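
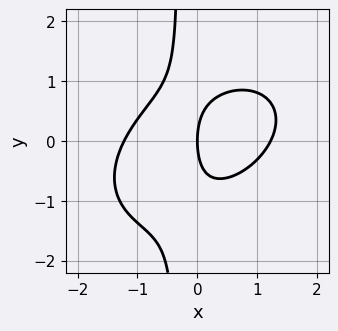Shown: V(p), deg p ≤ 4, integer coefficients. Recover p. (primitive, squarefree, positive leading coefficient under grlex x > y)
deg p = 3. The shape is more complex than any degree-2 curve.
Against the integer gridlines: one y-axis crossing is at y = 0; one x-axis crossing is at x = 0.
Together with the visible shape, these determine p as stated.

2*x^3 - 2*x^2*y + 3*x*y^2 + y^2 - 3*x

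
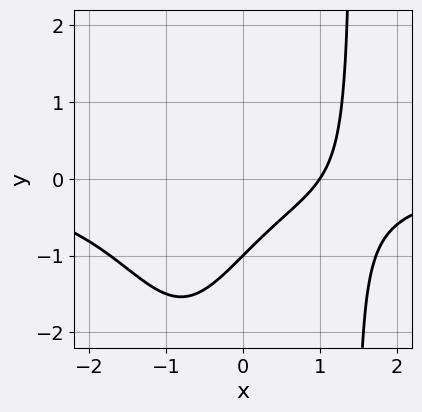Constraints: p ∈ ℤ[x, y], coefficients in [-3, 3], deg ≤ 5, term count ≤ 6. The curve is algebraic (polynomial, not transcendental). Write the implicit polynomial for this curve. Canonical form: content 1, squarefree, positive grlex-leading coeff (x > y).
First, deg p = 4. A generic line meets the curve in up to 4 points.
Then, from the visible intercepts: one x-axis crossing is at x = 1; it meets the y-axis at y = -1 (among the integer gridlines).
Finally, the integer polynomial consistent with all of this is the stated p.

x^3*y + 3*x - 3*y - 3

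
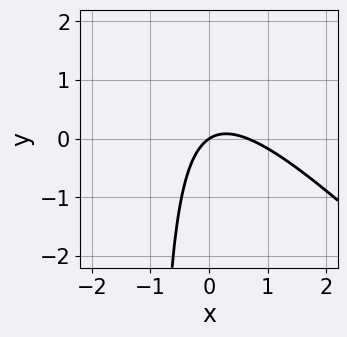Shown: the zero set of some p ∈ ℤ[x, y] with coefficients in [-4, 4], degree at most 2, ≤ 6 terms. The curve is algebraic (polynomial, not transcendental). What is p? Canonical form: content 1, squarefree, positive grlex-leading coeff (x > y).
(a) Degree: the shape is more complex than any degree-1 curve, so deg p = 2.
(b) From the axis intercepts and sections: it crosses the y-axis at the gridline y = 0; it crosses the x-axis at the gridline x = 0.
(c) Fitting integer coefficients to these (and the overall shape) gives p.

3*x^2 + 3*x*y - 2*x + 3*y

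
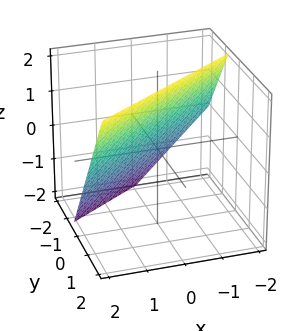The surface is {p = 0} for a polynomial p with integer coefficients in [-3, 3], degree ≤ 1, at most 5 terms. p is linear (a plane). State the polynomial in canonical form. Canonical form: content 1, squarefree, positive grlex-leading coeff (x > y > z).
2*x - 3*y + 2*z - 2

deg p = 1. Every cross-section is a straight line — this is a plane.
Checking where it meets the axes: one x-axis crossing is at x = 1; one z-axis crossing is at z = 1.
These observations pin down the coefficients.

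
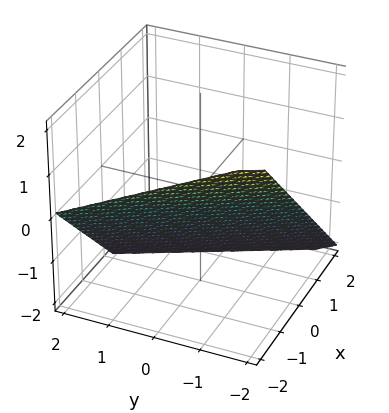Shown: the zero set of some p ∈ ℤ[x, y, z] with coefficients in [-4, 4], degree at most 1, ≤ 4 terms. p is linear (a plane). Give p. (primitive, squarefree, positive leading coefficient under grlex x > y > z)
2*x + y + 2*z + 2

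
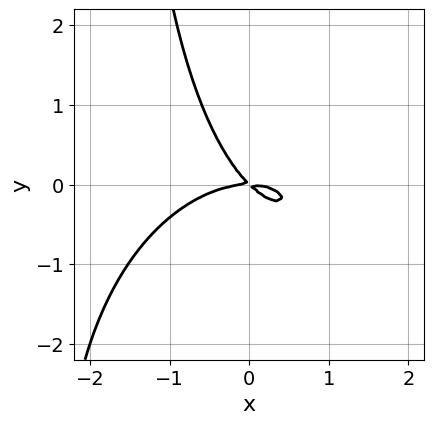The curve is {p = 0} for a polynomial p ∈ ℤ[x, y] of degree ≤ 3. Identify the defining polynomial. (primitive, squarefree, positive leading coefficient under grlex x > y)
x^3 + x*y^2 + 2*x*y + 2*y^2

deg p = 3.
From the axis intercepts and sections: one x-axis crossing is at x = 0; it crosses the y-axis at the gridline y = 0.
These observations pin down the coefficients.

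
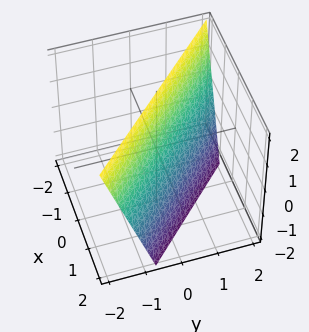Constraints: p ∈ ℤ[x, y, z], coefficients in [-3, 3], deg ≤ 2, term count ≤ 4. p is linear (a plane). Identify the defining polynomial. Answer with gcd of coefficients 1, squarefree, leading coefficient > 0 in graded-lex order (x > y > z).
3*x + 3*y + z - 2

1. Degree: the surface is flat (a plane), so deg p = 1.
2. Observable constraints: it crosses the z-axis at the gridline z = 2.
3. Together with the visible shape, these determine p as stated.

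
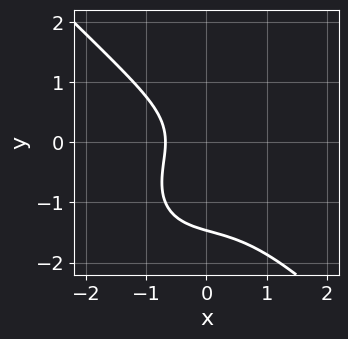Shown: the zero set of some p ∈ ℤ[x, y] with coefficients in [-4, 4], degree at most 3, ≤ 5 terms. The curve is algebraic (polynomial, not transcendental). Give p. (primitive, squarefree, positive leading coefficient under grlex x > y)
First, deg p = 3.
Finally, matching integer coefficients to the picture gives p.

x^3 + y^3 + y^2 + x + 1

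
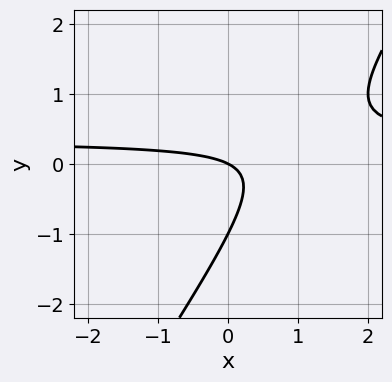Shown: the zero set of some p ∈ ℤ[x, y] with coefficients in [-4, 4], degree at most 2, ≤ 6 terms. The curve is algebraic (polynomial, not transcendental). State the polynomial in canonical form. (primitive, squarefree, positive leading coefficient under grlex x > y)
3*x*y - 2*y^2 - x - 2*y

First, degree: a generic line meets the curve in up to 2 points, so deg p = 2.
Then, reading off the gridlines: it crosses the x-axis at the gridline x = 0; among the integer gridlines, it crosses the y-axis at y ∈ {-1, 0}.
Finally, solving for integer coefficients yields p as stated.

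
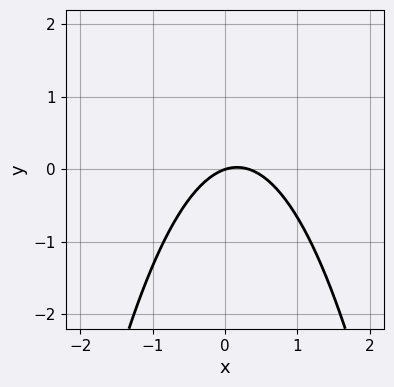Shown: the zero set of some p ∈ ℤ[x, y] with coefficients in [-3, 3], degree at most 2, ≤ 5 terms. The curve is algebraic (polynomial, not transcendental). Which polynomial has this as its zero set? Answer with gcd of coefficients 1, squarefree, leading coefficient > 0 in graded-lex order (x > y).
deg p = 2. No degree-1 curve has this shape.
Reading off the gridlines: one y-axis crossing is at y = 0; it crosses the x-axis at the gridline x = 0.
Putting this together gives p.

3*x^2 - x + 3*y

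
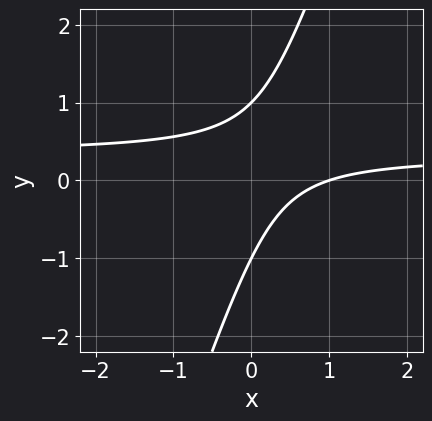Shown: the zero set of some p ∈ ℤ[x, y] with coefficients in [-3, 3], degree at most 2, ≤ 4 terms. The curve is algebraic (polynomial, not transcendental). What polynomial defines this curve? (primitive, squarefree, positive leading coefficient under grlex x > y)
3*x*y - y^2 - x + 1

First, deg p = 2. A generic line meets the curve in up to 2 points.
Then, against the integer gridlines: the y-axis gridline crossings are at y ∈ {-1, 1}; it meets the x-axis at x = 1 (among the integer gridlines).
Finally, putting this together gives p.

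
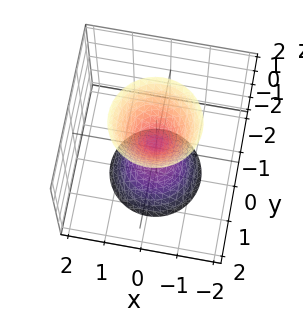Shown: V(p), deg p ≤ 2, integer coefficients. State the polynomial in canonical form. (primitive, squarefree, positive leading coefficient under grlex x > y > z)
First, I count 2 distinct pieces. Treating them together as one polynomial.
Then, deg p = 2. Two nappes meeting at a single point; a quadric.
Then, symmetries: rotational symmetry about the z-axis ⇒ p depends on x, y only through x² + y²; mirror symmetry z ↦ −z ⇒ only even powers of z.
Next, from the visible intercepts: one x-axis crossing is at x = 0; one y-axis crossing is at y = 0; a circular section at z = 2 has radius between 1 and 2; it crosses the z-axis at the gridline z = 0.
Finally, assembling these constraints gives the stated polynomial.

3*x^2 + 3*y^2 - z^2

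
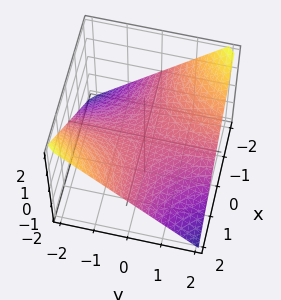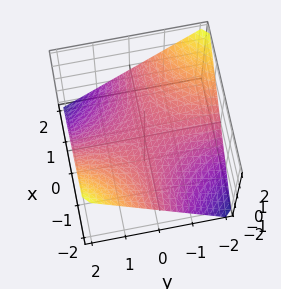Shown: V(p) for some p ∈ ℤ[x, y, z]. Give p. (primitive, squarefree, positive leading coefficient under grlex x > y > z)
1. deg p = 2. A hyperbolic paraboloid; a quadric.
2. From the visible intercepts: it crosses the z-axis at the gridline z = 0; every point of the x-axis in the box is on the surface.
3. Assembling these constraints gives the stated polynomial. Check: (0, 2, 0) on the y-axis lies on the surface, and p(0, 2, 0) = 0. ✓

x*y + 2*z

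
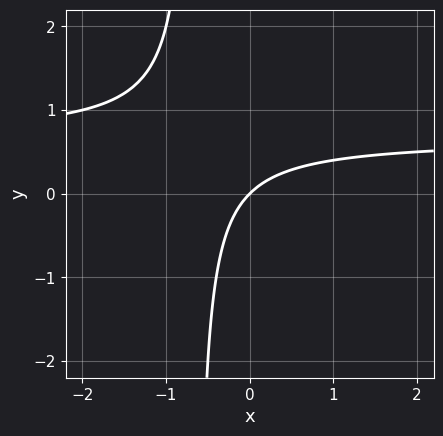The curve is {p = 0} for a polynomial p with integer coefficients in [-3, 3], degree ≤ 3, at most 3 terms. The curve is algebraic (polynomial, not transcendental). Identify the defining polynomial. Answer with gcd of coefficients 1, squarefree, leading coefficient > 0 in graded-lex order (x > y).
(a) Degree: the shape is more complex than any degree-1 curve, so deg p = 2.
(b) Checking where it meets the axes: one y-axis crossing is at y = 0; it meets the x-axis at x = 0 (among the integer gridlines).
(c) Matching integer coefficients to the picture gives p.

3*x*y - 2*x + 2*y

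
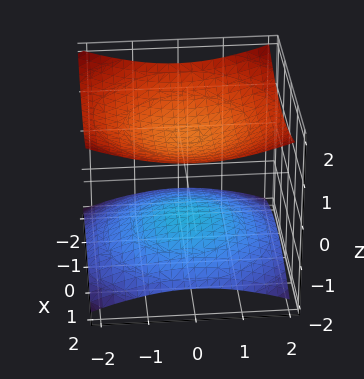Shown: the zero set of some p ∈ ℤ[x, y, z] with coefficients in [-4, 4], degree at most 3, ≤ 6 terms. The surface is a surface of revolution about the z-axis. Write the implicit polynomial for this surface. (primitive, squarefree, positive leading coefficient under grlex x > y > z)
(a) I count 2 distinct pieces. They look like related sheets of one shape, so recover p as a whole.
(b) The degree is 2 — no degree-1 surface has this shape.
(c) Symmetries: the surface is invariant under rotation about z: p = q(x² + y², z).
(d) Checking where it meets the axes: it misses every integer gridline on the y-axis; it misses every integer gridline on the x-axis; the z-axis gridline crossings are at z ∈ {-1, 1}.
(e) Together with the visible shape, these determine p as stated.

x^2 + y^2 - 3*z^2 + 3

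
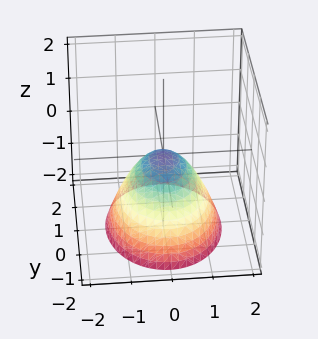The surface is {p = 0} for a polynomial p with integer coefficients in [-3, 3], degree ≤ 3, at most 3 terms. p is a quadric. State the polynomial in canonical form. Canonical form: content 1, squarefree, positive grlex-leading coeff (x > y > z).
3*x^2 + 2*y^2 + 3*z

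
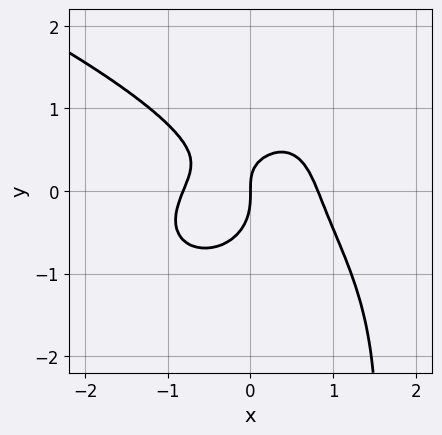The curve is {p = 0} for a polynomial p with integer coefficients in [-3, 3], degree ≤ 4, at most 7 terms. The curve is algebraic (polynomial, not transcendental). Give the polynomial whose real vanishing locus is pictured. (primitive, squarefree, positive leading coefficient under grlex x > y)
2*x*y^3 - 3*x^3 - 3*y^3 - 2*x*y + 2*x

deg p = 4.
Reading off the gridlines: it crosses the x-axis at the gridline x = 0; one y-axis crossing is at y = 0.
Matching integer coefficients to the picture gives p.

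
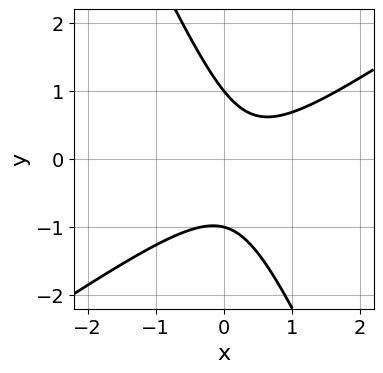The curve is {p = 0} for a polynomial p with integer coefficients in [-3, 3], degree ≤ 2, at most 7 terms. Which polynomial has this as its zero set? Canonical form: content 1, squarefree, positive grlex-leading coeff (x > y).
3*x^2 - 3*x*y - 2*y^2 - 2*x + 2

1. The degree is 2 — no degree-1 curve has this shape.
2. Against the integer gridlines: the curve avoids every integer x-axis point in the box; the y-axis gridline crossings are at y ∈ {-1, 1}.
3. Fitting integer coefficients to these (and the overall shape) gives p.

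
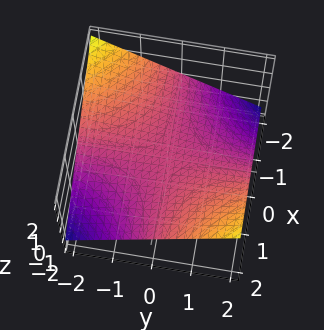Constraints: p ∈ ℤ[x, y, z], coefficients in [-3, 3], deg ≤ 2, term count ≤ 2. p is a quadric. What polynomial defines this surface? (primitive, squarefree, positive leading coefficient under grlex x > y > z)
x*y - 3*z

(a) deg p = 2. A saddle surface; a quadric.
(b) Against the integer gridlines: the visible x-axis segment lies entirely on the surface; every point of the y-axis in the box is on the surface; one z-axis crossing is at z = 0.
(c) Matching integer coefficients to the picture gives p.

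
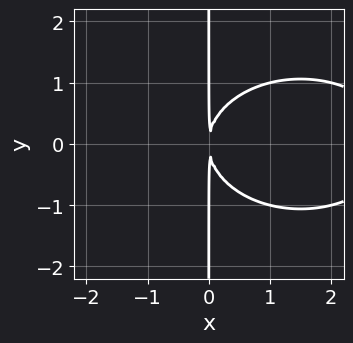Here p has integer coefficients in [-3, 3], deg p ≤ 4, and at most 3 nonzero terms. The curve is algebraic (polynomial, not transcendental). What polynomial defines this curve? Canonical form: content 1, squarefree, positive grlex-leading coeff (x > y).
The degree is 3 — no degree-2 curve has this shape.
Symmetries: it's symmetric under y → −y, forcing even powers of y.
From the axis intercepts and sections: the visible y-axis segment lies entirely on the curve.
Together with the visible shape, these determine p as stated.

x^3 + 2*x*y^2 - 3*x^2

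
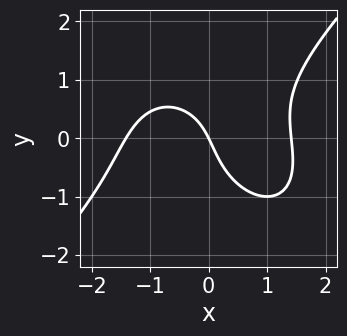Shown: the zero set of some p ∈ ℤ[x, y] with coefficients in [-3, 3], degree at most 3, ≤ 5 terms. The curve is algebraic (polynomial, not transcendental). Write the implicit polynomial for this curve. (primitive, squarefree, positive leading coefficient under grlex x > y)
deg p = 3. A generic line meets the curve in up to 3 points.
Reading off the gridlines: it meets the y-axis at y = 0 (among the integer gridlines); it crosses the x-axis at the gridline x = 0.
Solving for integer coefficients yields p as stated.

x^3 - y^3 + x*y - 2*x - y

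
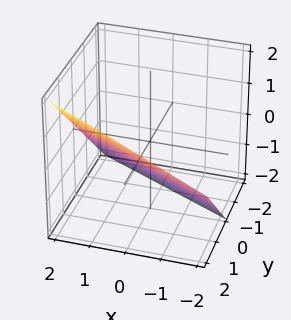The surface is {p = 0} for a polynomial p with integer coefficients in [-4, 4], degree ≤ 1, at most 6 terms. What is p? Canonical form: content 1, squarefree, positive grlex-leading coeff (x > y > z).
x + 2*y - 2*z - 2

(a) Degree: the surface is flat (a plane), so deg p = 1.
(b) From the visible intercepts: it crosses the z-axis at the gridline z = -1; one y-axis crossing is at y = 1; it meets the x-axis at x = 2 (among the integer gridlines).
(c) The integer polynomial consistent with all of this is the stated p.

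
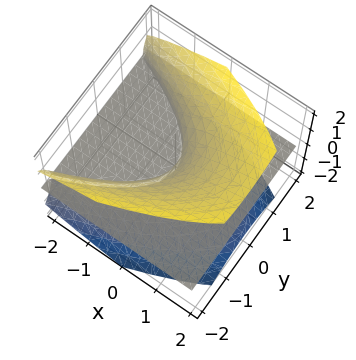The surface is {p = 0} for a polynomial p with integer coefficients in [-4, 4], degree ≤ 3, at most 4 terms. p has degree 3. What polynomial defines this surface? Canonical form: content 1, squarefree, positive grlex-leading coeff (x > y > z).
2*y^2*z - 2*z^3 + 3*x*z

First, the picture has 2 separate pieces.
Next, deg p = 3.
Next, checking where it meets the axes: the visible x-axis segment lies entirely on the surface; it crosses the z-axis at the gridline z = 0.
Finally, putting this together gives p.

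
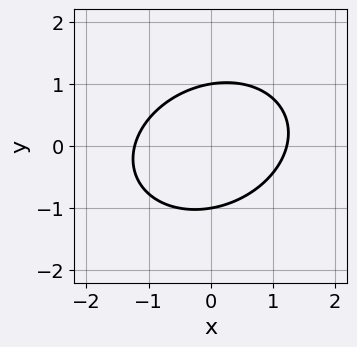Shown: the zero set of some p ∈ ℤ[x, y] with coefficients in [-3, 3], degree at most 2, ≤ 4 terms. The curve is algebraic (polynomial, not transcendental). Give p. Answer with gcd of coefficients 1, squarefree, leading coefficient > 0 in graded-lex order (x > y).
2*x^2 - x*y + 3*y^2 - 3

1. deg p = 2.
2. Reading off the gridlines: the y-axis gridline crossings are at y ∈ {-1, 1}.
3. Matching integer coefficients to the picture gives p.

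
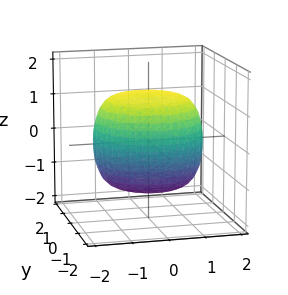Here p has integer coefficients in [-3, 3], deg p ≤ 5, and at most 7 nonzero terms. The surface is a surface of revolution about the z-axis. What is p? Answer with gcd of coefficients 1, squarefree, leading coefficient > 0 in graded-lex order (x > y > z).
x^4 + 2*x^2*y^2 + y^4 - x^2 - y^2 + 2*z^2 - 3

The degree is 4 — the shape is more complex than any degree-3 surface.
Symmetry: the surface is invariant under rotation about z: p = q(x² + y², z).
From the axis intercepts and sections: a circular section at z = 0 has radius between 1 and 2.
Solving for integer coefficients yields p as stated.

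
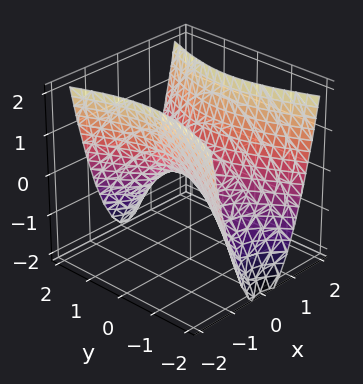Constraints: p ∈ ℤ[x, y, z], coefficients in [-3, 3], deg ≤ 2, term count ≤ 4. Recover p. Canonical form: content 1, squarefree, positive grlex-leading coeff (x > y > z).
(a) Degree: a saddle surface; a quadric, so deg p = 2.
(b) Symmetries: mirror symmetry x ↦ −x ⇒ only even powers of x; mirror symmetry y ↦ −y ⇒ only even powers of y.
(c) From the visible intercepts: one y-axis crossing is at y = 0; it meets the z-axis at z = 0 (among the integer gridlines); it crosses the x-axis at the gridline x = 0.
(d) These observations pin down the coefficients.

3*x^2 - y^2 - 2*z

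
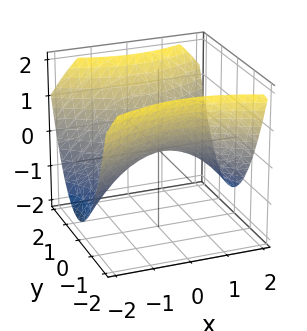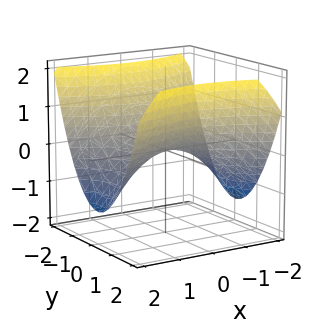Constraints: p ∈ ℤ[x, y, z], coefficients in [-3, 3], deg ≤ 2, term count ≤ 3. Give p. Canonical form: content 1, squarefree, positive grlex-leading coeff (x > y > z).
x^2 - 2*y^2 + 3*z

(a) deg p = 2. A hyperbolic paraboloid; a quadric.
(b) Symmetries: mirror symmetry y ↦ −y ⇒ only even powers of y; mirror symmetry x ↦ −x ⇒ only even powers of x.
(c) From the axis intercepts and sections: it meets the z-axis at z = 0 (among the integer gridlines); one x-axis crossing is at x = 0; one y-axis crossing is at y = 0.
(d) Assembling these constraints gives the stated polynomial.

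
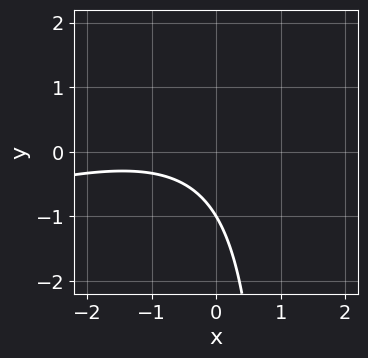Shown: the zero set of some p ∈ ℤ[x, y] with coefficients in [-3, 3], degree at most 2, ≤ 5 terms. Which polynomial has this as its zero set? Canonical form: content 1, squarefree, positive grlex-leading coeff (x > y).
1. Degree: no degree-1 curve has this shape, so deg p = 2.
2. Checking where it meets the axes: no x-intercept at any integer in the box; one y-axis crossing is at y = -1.
3. Putting this together gives p.

x^2 - 3*x*y + 2*x + 3*y + 3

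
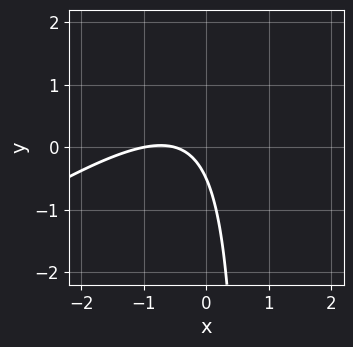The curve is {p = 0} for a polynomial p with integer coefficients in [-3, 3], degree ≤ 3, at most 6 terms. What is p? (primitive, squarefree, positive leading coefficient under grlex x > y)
First, the degree is 2 — the shape is more complex than any degree-1 curve.
Then, checking where it meets the axes: one x-axis crossing is at x = -1.
Finally, these observations pin down the coefficients.

2*x^2 - 3*x*y + 3*x + 2*y + 1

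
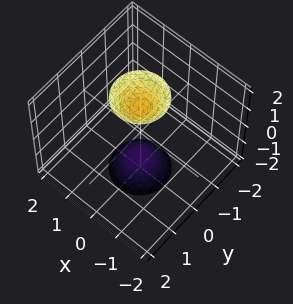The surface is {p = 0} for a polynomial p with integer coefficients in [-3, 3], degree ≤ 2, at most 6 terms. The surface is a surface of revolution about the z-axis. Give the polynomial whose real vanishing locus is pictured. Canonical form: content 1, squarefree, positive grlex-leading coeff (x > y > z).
The picture has 2 separate pieces. Treating them together as one polynomial.
deg p = 2. A generic line meets the surface in up to 2 points.
Symmetries: rotational symmetry about the z-axis ⇒ p depends on x, y only through x² + y².
From the visible intercepts: the surface avoids every integer y-axis point in the box; a circular section at z = 2 has radius between 0 and 1; no x-intercept at any integer in the box.
These observations pin down the coefficients.

3*x^2 + 3*y^2 - z^2 + 2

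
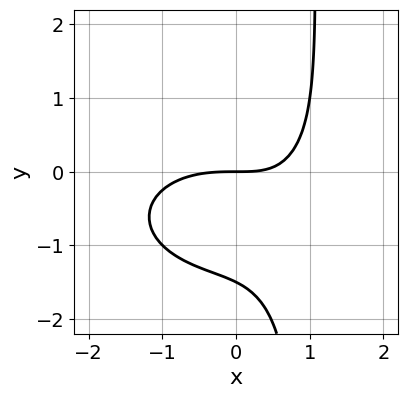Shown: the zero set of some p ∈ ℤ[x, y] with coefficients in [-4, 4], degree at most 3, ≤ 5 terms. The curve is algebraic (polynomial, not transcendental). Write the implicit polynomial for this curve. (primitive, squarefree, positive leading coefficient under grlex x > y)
x^3 + 2*x*y^2 + 2*x*y - 2*y^2 - 3*y

(a) Degree: no degree-2 curve has this shape, so deg p = 3.
(b) Observable constraints: one y-axis crossing is at y = 0; it crosses the x-axis at the gridline x = 0.
(c) Together with the visible shape, these determine p as stated.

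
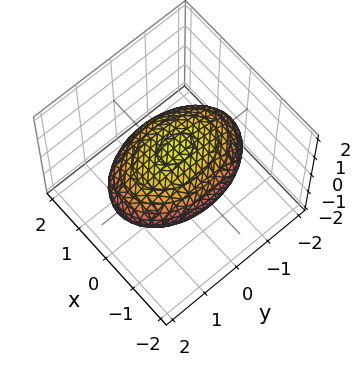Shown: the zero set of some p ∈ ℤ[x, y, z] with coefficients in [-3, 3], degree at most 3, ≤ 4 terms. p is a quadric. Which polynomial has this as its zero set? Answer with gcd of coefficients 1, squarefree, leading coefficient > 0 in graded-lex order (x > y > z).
2*x^2 + y^2 + 3*z^2 - 3

1. deg p = 2.
2. Symmetries: it's symmetric under x → −x, forcing even powers of x; it's symmetric under z → −z, forcing even powers of z; it's symmetric under y → −y, forcing even powers of y.
3. Reading off the gridlines: among the integer gridlines, it crosses the z-axis at z ∈ {-1, 1}.
4. Together with the visible shape, these determine p as stated.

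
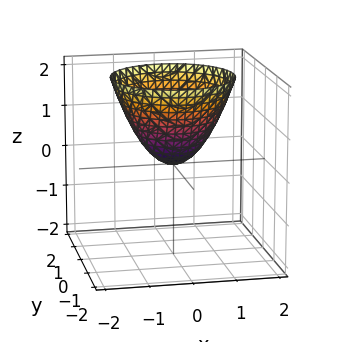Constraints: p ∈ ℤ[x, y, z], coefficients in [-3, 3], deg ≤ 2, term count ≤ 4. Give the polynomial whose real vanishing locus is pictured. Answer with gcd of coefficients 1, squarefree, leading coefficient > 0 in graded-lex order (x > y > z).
First, the degree is 2 — a single bowl opening along one axis; a quadric.
Next, symmetry: every cross-section ⟂ z is a circle, so x, y appear only via x² + y².
Then, against the integer gridlines: one x-axis crossing is at x = 0; it crosses the z-axis at the gridline z = 0; it meets the y-axis at y = 0 (among the integer gridlines); a circular section at z = 2 has radius between 1 and 2.
Finally, fitting integer coefficients to these (and the overall shape) gives p.

x^2 + y^2 - z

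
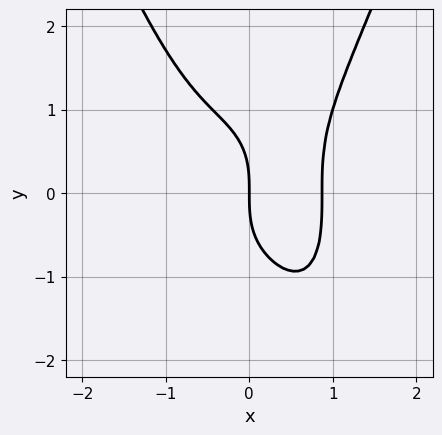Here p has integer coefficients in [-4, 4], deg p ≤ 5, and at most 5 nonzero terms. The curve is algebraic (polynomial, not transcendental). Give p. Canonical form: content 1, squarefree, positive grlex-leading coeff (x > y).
1. deg p = 4.
2. From the visible intercepts: it meets the y-axis at y = 0 (among the integer gridlines); it crosses the x-axis at the gridline x = 0.
3. Fitting integer coefficients to these (and the overall shape) gives p.

3*x^4 - y^3 - 2*x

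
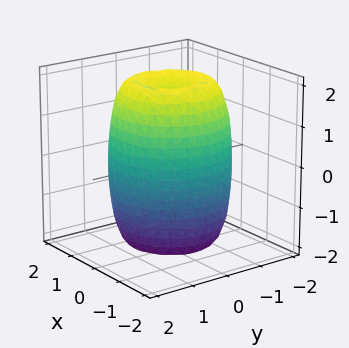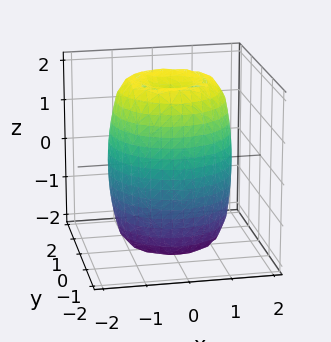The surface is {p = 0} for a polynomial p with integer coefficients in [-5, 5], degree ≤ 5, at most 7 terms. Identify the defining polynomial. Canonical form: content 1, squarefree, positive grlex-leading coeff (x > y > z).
(a) deg p = 4. No degree-3 surface has this shape.
(b) Symmetries: the z-axis is an axis of rotation, so x and y enter only as x² + y².
(c) Reading off the gridlines: a circular section at z = -1 has radius between 1 and 2.
(d) The integer polynomial consistent with all of this is the stated p.

2*x^4 + 4*x^2*y^2 + 2*y^4 - 3*x^2 - 3*y^2 + z^2 - 3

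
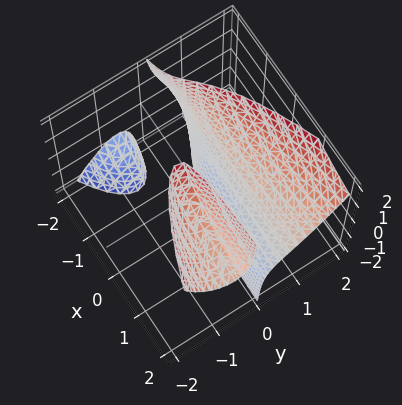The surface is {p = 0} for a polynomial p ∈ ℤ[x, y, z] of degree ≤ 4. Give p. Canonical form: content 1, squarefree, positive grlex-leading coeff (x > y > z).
2*x*y*z - 3*y^3 + y^2*z + 2*y*z + 1

First, there are 3 components. Treating them together as one polynomial.
Next, deg p = 3. A generic line meets the surface in up to 3 points.
Then, observable constraints: the surface avoids every integer x-axis point in the box; no z-intercept at any integer in the box.
Finally, the integer polynomial consistent with all of this is the stated p.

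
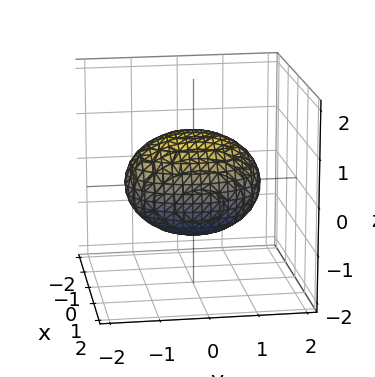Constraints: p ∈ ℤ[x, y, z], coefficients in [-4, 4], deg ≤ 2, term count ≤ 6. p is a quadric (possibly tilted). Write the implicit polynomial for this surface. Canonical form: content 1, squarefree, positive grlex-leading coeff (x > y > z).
(a) Degree: the shape is more complex than any degree-1 surface, so deg p = 2.
(b) From the axis intercepts and sections: the x-axis gridline crossings are at x ∈ {-1, 1}; among the integer gridlines, it crosses the z-axis at z ∈ {-1, 1}.
(c) These observations pin down the coefficients.

2*x^2 + x*z + y^2 + 2*z^2 - 2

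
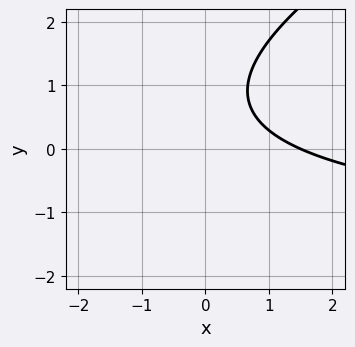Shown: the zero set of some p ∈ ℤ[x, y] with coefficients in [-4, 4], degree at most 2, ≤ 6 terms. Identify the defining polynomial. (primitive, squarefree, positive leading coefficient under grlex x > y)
x*y - 2*y^2 + 2*x + 3*y - 3

(a) deg p = 2. A generic line meets the curve in up to 2 points.
(b) Observable constraints: the curve avoids every integer y-axis point in the box.
(c) The integer polynomial consistent with all of this is the stated p.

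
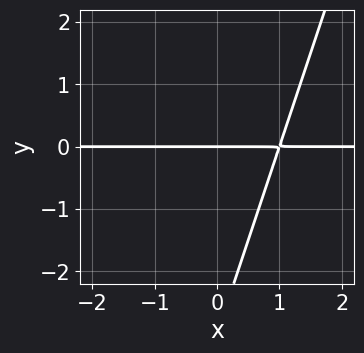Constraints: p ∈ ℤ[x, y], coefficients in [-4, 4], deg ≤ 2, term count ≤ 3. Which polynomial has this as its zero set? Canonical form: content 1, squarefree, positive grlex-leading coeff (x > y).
3*x*y - y^2 - 3*y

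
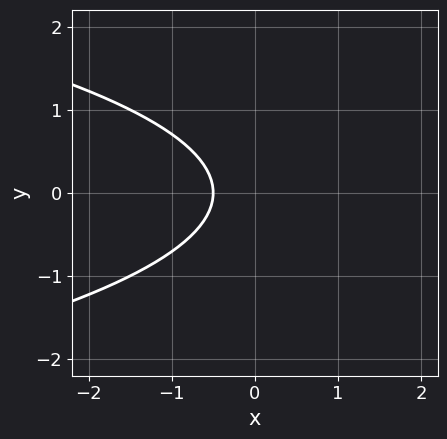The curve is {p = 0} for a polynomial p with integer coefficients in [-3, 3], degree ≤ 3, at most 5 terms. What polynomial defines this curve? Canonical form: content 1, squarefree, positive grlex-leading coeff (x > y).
2*y^2 + 2*x + 1

Degree: no degree-1 curve has this shape, so deg p = 2.
Symmetries: it's symmetric under y → −y, forcing even powers of y.
Observable constraints: the curve avoids every integer y-axis point in the box.
Matching integer coefficients to the picture gives p.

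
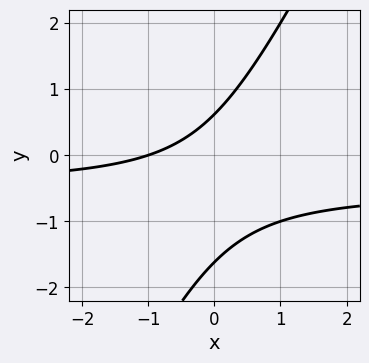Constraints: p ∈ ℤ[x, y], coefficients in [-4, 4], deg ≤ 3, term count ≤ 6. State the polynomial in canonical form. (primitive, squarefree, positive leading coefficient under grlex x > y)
2*x*y - y^2 + x - y + 1

1. The degree is 2 — no degree-1 curve has this shape.
2. Reading off the gridlines: one x-axis crossing is at x = -1.
3. These observations pin down the coefficients.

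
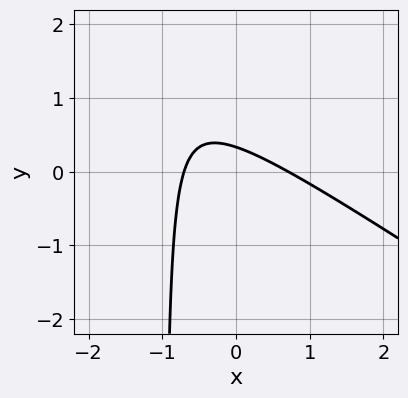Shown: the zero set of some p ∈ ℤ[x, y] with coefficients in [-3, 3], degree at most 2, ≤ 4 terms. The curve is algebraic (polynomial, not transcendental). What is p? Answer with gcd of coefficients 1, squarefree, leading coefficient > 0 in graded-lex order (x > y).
2*x^2 + 3*x*y + 3*y - 1

First, deg p = 2.
Finally, matching integer coefficients to the picture gives p.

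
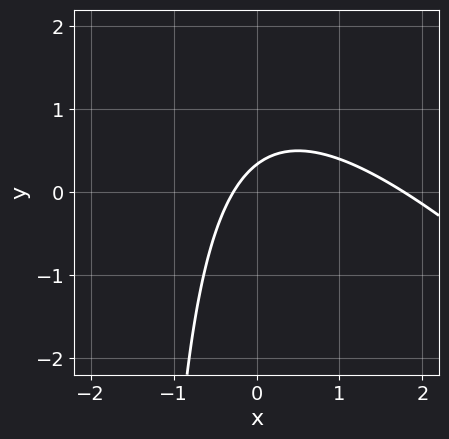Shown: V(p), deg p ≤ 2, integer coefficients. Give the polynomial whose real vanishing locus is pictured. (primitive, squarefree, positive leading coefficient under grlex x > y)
2*x^2 + 2*x*y - 3*x + 3*y - 1

The degree is 2 — no degree-1 curve has this shape.
Matching integer coefficients to the picture gives p.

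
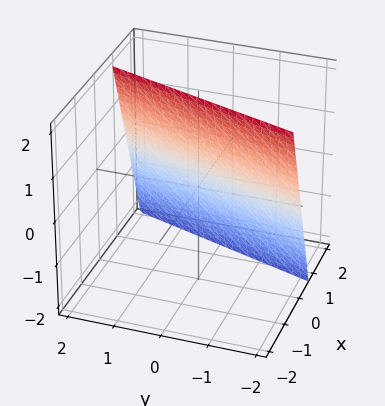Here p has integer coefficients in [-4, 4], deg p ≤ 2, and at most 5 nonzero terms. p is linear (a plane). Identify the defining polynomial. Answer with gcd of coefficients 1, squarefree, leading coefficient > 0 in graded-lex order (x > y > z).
3*x - y + z - 2

First, the degree is 1 — every cross-section is a straight line — this is a plane.
Then, from the visible intercepts: it meets the z-axis at z = 2 (among the integer gridlines); it crosses the y-axis at the gridline y = -2.
Finally, together with the visible shape, these determine p as stated.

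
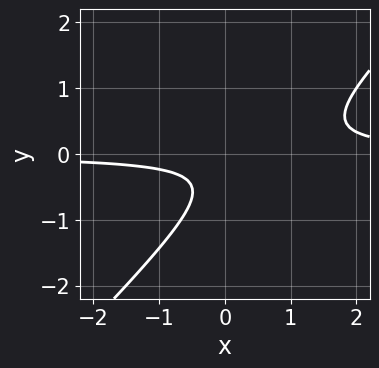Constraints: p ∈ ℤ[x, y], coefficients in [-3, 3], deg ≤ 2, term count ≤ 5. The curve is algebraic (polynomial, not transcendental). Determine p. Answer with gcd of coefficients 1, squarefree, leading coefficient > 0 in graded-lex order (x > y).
deg p = 2. No degree-1 curve has this shape.
Against the integer gridlines: no y-intercept at any integer in the box; the curve avoids every integer x-axis point in the box.
Together with the visible shape, these determine p as stated.

3*x*y - 3*y^2 - 2*y - 1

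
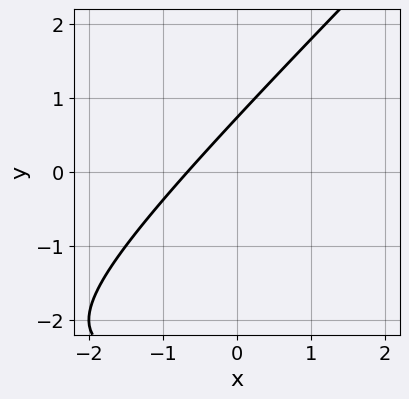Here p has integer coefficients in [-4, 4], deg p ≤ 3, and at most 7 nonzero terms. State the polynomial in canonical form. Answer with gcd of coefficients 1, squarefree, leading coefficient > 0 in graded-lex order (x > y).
x*y - y^2 + 3*x - 2*y + 2

1. Degree: no degree-1 curve has this shape, so deg p = 2.
2. Solving for integer coefficients yields p as stated.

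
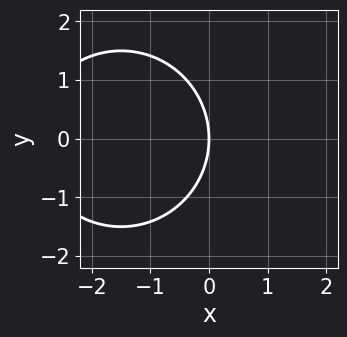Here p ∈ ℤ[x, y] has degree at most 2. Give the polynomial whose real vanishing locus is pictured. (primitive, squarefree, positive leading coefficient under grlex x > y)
1. Degree: the shape is more complex than any degree-1 curve, so deg p = 2.
2. Symmetries: mirror symmetry y ↦ −y ⇒ only even powers of y.
3. Against the integer gridlines: one x-axis crossing is at x = 0; it crosses the y-axis at the gridline y = 0.
4. The integer polynomial consistent with all of this is the stated p.

x^2 + y^2 + 3*x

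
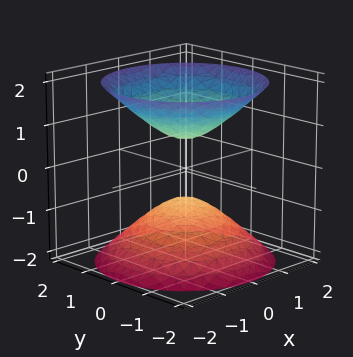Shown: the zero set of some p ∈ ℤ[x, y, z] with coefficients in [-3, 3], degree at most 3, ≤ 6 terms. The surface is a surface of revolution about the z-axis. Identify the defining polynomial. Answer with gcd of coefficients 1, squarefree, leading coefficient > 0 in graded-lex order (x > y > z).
2*x^2 + 2*y^2 - 2*z^2 + 1

The picture has 2 separate pieces.
Degree: the shape is more complex than any degree-1 surface, so deg p = 2.
Symmetries: rotational symmetry about the z-axis ⇒ p depends on x, y only through x² + y².
From the axis intercepts and sections: it misses every integer gridline on the y-axis; the surface avoids every integer x-axis point in the box; a circular section at z = 2 has radius between 1 and 2.
These observations pin down the coefficients.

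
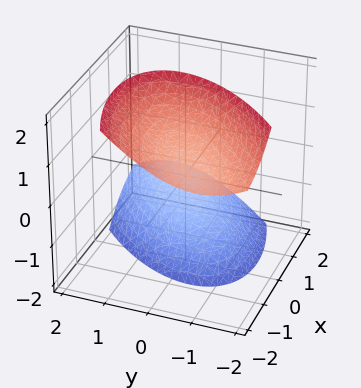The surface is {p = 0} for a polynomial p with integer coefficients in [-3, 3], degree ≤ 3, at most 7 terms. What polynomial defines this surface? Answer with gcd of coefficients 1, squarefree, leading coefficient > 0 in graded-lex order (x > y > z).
2*x^2 - 3*x*y + 3*x*z + 3*y^2 - 2*z^2 + 3

1. I count 2 distinct pieces.
2. The degree is 2 — a generic line meets the surface in up to 2 points.
3. Against the integer gridlines: it misses every integer gridline on the x-axis; no y-intercept at any integer in the box.
4. The integer polynomial consistent with all of this is the stated p.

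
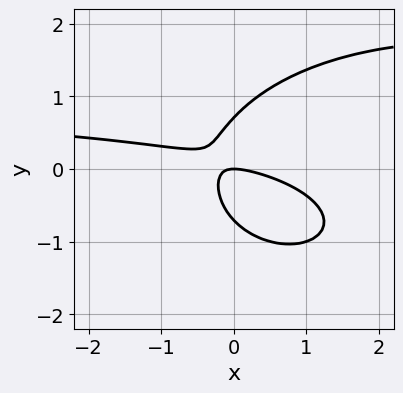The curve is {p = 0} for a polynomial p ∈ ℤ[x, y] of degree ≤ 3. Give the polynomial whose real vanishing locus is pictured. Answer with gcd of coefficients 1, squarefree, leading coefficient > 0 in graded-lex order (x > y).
deg p = 3. No degree-2 curve has this shape.
Against the integer gridlines: it crosses the y-axis at the gridline y = 0; it crosses the x-axis at the gridline x = 0.
These observations pin down the coefficients.

x^2*y + 2*y^3 - x^2 - 3*x*y - y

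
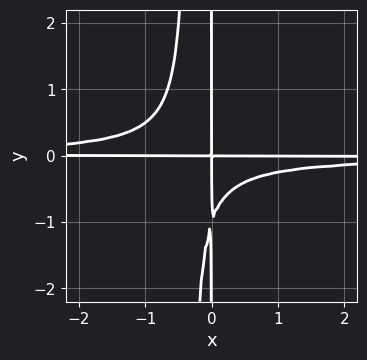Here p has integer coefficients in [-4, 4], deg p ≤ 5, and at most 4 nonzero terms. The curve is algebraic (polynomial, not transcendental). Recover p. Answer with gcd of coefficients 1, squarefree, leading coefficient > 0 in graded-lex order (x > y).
3*x^2*y^2 + x*y^2 + x*y

The degree is 4 — no degree-3 curve has this shape.
Observable constraints: the visible x-axis segment lies entirely on the curve; the visible y-axis segment lies entirely on the curve.
Putting this together gives p.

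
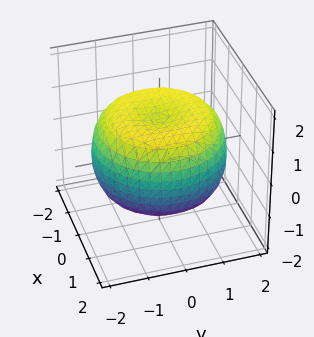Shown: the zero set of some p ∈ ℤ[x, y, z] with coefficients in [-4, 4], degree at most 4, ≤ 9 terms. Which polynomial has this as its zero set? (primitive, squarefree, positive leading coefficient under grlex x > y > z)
x^4 + 2*x^2*y^2 + y^4 - 2*x^2 - 2*y^2 + 3*z^2 - 3

(a) Degree: no degree-3 surface has this shape, so deg p = 4.
(b) Symmetries: every cross-section ⟂ z is a circle, so x, y appear only via x² + y².
(c) Against the integer gridlines: among the integer gridlines, it crosses the z-axis at z ∈ {-1, 1}; a circular section at z = 0 has radius between 1 and 2.
(d) Putting this together gives p.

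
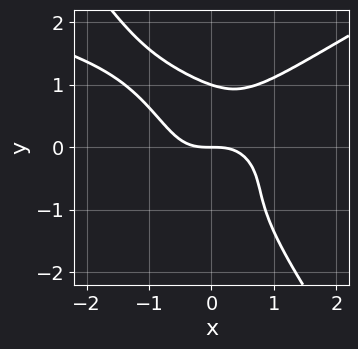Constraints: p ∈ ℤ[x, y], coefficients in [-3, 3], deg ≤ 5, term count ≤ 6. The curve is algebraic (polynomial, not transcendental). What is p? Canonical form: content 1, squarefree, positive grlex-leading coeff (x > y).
Degree: the shape is more complex than any degree-3 curve, so deg p = 4.
From the axis intercepts and sections: it meets the x-axis at x = 0 (among the integer gridlines); the y-axis gridline crossings are at y ∈ {0, 1}.
Fitting integer coefficients to these (and the overall shape) gives p.

2*x^2*y^2 - 3*x*y^3 - 3*y^4 + 3*x^3 + 3*y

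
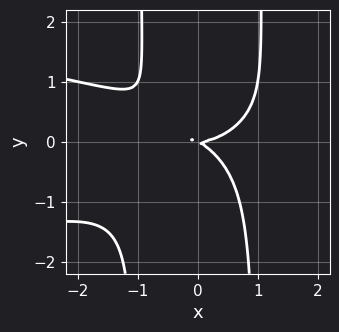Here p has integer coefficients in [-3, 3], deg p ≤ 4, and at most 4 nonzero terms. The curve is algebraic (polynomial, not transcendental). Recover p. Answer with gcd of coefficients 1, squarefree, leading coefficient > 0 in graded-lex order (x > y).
First, the degree is 4 — no degree-3 curve has this shape.
Next, reading off the gridlines: one x-axis crossing is at x = 0; it crosses the y-axis at the gridline y = 0.
Finally, together with the visible shape, these determine p as stated.

2*x^2*y^2 + x^3 - x*y - 2*y^2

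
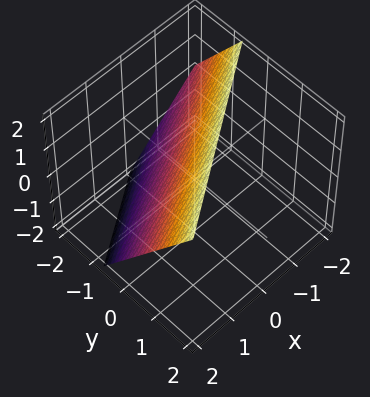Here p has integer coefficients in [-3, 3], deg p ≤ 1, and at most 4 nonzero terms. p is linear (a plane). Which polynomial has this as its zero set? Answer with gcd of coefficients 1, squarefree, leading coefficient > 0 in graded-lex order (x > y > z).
First, the degree is 1 — every cross-section is a straight line — this is a plane.
Next, observable constraints: it crosses the x-axis at the gridline x = 1; one z-axis crossing is at z = 1.
Finally, together with the visible shape, these determine p as stated.

2*x - 3*y + 2*z - 2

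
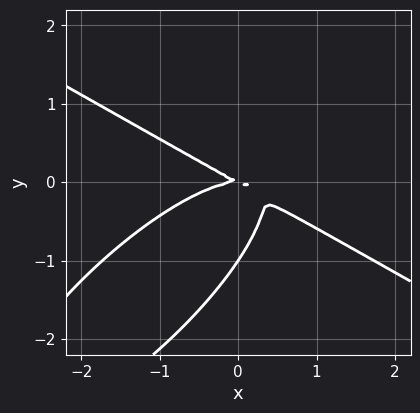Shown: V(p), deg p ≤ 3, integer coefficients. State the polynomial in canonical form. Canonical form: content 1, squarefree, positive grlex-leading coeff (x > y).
x^3 - 2*x*y^2 + 2*y^3 + x*y + 2*y^2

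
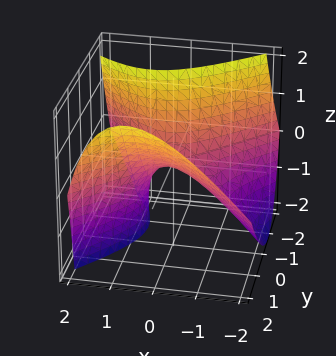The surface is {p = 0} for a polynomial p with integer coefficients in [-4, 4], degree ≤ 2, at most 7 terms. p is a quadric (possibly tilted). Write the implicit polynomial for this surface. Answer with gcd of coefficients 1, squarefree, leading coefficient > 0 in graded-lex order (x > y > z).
3*x^2 - 2*x*z - 3*y^2 + 2*y*z + 3*z

The degree is 2 — the shape is more complex than any degree-1 surface.
Reading off the gridlines: it meets the y-axis at y = 0 (among the integer gridlines); it meets the x-axis at x = 0 (among the integer gridlines); it meets the z-axis at z = 0 (among the integer gridlines).
Together with the visible shape, these determine p as stated.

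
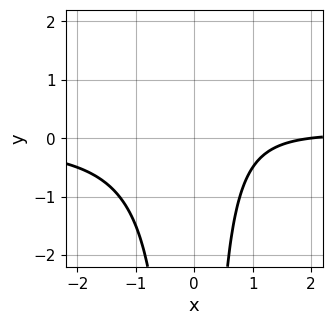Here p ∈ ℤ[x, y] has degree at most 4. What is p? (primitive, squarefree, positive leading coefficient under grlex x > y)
2*x^2*y - x + 2

First, degree: no degree-2 curve has this shape, so deg p = 3.
Then, checking where it meets the axes: the curve avoids every integer y-axis point in the box; it meets the x-axis at x = 2 (among the integer gridlines).
Finally, matching integer coefficients to the picture gives p.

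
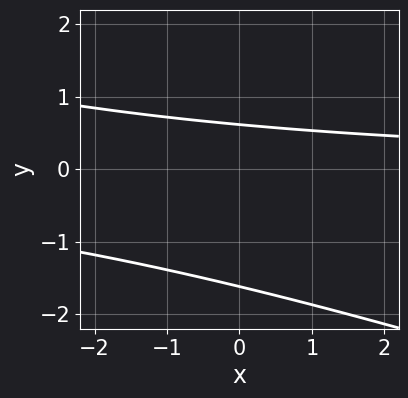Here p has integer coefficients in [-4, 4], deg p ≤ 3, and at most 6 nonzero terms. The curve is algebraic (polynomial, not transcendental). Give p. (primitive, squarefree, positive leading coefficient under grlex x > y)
x*y + 3*y^2 + 3*y - 3

1. Degree: no degree-1 curve has this shape, so deg p = 2.
2. Observable constraints: it misses every integer gridline on the x-axis.
3. Fitting integer coefficients to these (and the overall shape) gives p.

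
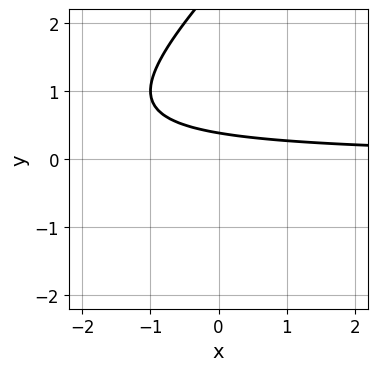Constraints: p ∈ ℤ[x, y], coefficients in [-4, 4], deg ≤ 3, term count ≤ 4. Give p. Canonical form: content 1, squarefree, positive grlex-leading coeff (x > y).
(a) deg p = 2.
(b) From the visible intercepts: it misses every integer gridline on the x-axis.
(c) Matching integer coefficients to the picture gives p.

x*y - y^2 + 3*y - 1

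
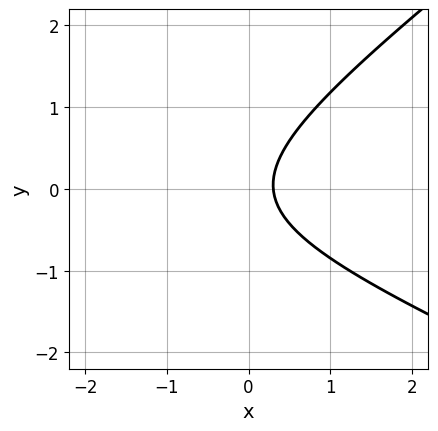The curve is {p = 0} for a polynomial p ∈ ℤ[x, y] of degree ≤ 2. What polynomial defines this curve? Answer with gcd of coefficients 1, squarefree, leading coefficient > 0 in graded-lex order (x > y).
x^2 + x*y - 3*y^2 + 3*x - 1

(a) Degree: a generic line meets the curve in up to 2 points, so deg p = 2.
(b) From the axis intercepts and sections: no y-intercept at any integer in the box.
(c) Fitting integer coefficients to these (and the overall shape) gives p.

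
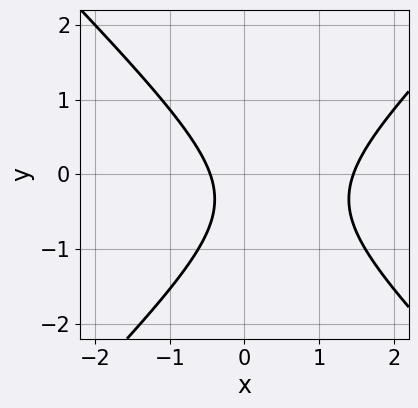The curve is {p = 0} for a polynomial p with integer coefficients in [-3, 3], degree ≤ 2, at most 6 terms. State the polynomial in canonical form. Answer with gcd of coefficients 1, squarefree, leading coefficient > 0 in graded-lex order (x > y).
3*x^2 - 3*y^2 - 3*x - 2*y - 2

(a) The degree is 2 — a generic line meets the curve in up to 2 points.
(b) Against the integer gridlines: it misses every integer gridline on the y-axis.
(c) Together with the visible shape, these determine p as stated.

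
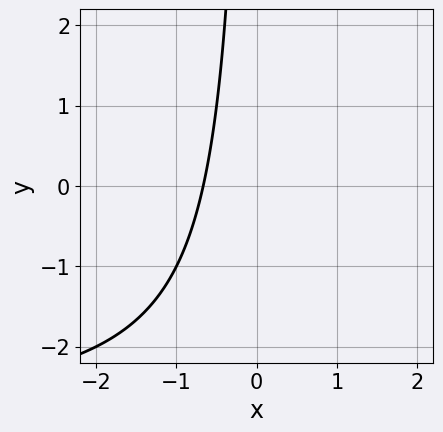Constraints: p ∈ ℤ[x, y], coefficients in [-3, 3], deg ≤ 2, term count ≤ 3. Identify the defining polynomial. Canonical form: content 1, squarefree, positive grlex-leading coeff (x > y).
(a) deg p = 2. The shape is more complex than any degree-1 curve.
(b) Reading off the gridlines: no y-intercept at any integer in the box.
(c) Solving for integer coefficients yields p as stated.

x*y + 3*x + 2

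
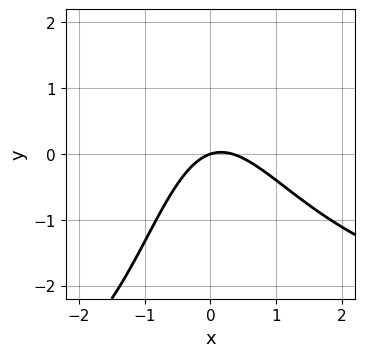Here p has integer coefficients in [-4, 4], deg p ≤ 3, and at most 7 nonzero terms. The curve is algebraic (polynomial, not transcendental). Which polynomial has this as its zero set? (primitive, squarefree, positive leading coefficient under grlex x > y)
x^2*y + 3*x^2 + x*y - x + 3*y

(a) The degree is 3 — no degree-2 curve has this shape.
(b) Checking where it meets the axes: one y-axis crossing is at y = 0; it meets the x-axis at x = 0 (among the integer gridlines).
(c) Fitting integer coefficients to these (and the overall shape) gives p.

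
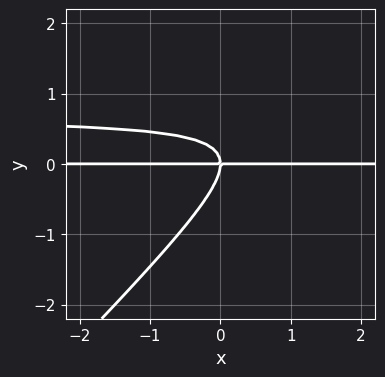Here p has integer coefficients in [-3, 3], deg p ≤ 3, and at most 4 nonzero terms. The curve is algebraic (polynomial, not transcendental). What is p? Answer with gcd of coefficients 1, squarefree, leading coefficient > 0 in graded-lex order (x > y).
The degree is 3 — no degree-2 curve has this shape.
Checking where it meets the axes: one y-axis crossing is at y = 0; every point of the x-axis in the box is on the curve.
The integer polynomial consistent with all of this is the stated p.

3*x*y^2 - 3*y^3 - 2*x*y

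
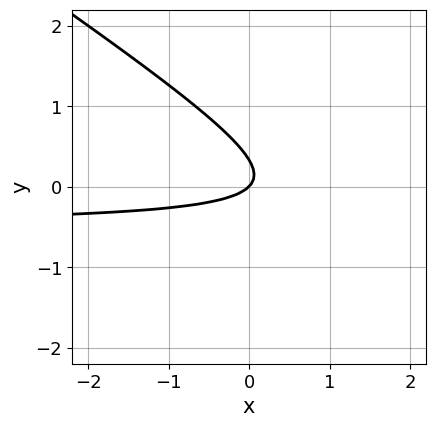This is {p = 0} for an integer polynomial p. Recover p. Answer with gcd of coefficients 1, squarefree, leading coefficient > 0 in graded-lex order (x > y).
deg p = 2. The shape is more complex than any degree-1 curve.
From the axis intercepts and sections: it crosses the x-axis at the gridline x = 0; one y-axis crossing is at y = 0.
The integer polynomial consistent with all of this is the stated p.

2*x*y + 3*y^2 + x - y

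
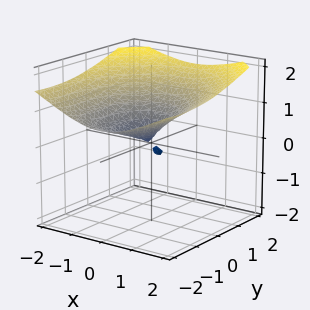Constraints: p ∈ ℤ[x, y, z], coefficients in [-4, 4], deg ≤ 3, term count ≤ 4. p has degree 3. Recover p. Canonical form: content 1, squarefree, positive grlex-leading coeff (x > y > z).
2*z^3 - 2*x^2 - y^2 - 2*y*z

(a) The degree is 3 — no degree-2 surface has this shape.
(b) From the axis intercepts and sections: one x-axis crossing is at x = 0; one z-axis crossing is at z = 0.
(c) Putting this together gives p.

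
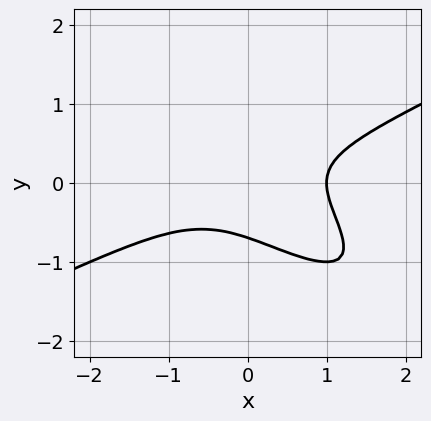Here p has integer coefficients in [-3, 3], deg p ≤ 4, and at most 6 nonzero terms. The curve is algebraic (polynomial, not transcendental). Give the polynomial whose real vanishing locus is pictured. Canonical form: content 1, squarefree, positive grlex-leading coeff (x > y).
x^3 - 3*x*y^2 - 3*y^3 - 1

First, degree: the shape is more complex than any degree-2 curve, so deg p = 3.
Then, observable constraints: it meets the x-axis at x = 1 (among the integer gridlines).
Finally, solving for integer coefficients yields p as stated.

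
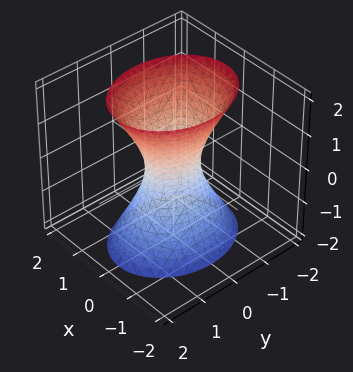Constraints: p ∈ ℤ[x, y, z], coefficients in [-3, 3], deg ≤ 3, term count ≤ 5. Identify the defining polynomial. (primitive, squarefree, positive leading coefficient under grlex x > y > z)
3*x^2 + 2*y^2 - z^2 - 1

(a) The degree is 2 — one connected sheet with a waist; a quadric.
(b) Symmetries: the x ↦ −x reflection is a symmetry, so x appears only in even powers; mirror symmetry z ↦ −z ⇒ only even powers of z; the y ↦ −y reflection is a symmetry, so y appears only in even powers.
(c) Observable constraints: it misses every integer gridline on the z-axis.
(d) Putting this together gives p.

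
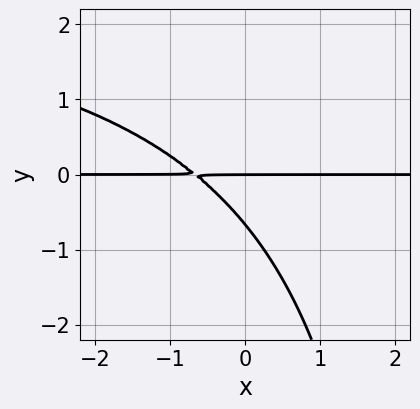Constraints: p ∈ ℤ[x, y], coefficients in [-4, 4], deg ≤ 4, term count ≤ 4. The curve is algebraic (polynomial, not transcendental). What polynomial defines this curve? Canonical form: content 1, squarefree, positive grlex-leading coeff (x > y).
x*y^2 - 3*x*y - 3*y^2 - 2*y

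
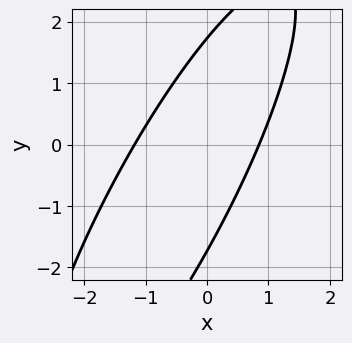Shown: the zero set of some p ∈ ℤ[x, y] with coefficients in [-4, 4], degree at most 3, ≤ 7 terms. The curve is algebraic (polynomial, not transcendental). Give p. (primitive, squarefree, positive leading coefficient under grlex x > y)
3*x^2 - 3*x*y + y^2 + x - 3

1. deg p = 2. No degree-1 curve has this shape.
2. The integer polynomial consistent with all of this is the stated p.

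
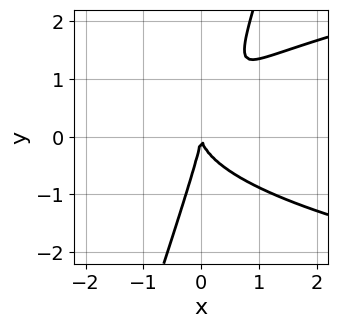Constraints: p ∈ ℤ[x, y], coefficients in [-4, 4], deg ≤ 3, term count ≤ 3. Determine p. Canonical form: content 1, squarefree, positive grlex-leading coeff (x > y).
3*x*y^2 - y^3 - 3*x^2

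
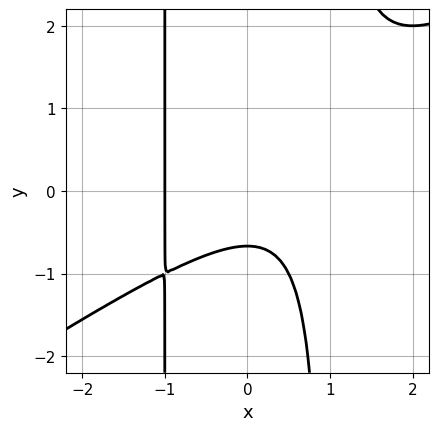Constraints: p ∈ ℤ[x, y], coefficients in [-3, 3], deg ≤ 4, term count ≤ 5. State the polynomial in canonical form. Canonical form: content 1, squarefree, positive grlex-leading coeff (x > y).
2*x^3 - 3*x^2*y + 3*y + 2

(a) Degree: the shape is more complex than any degree-2 curve, so deg p = 3.
(b) Observable constraints: one x-axis crossing is at x = -1.
(c) The integer polynomial consistent with all of this is the stated p.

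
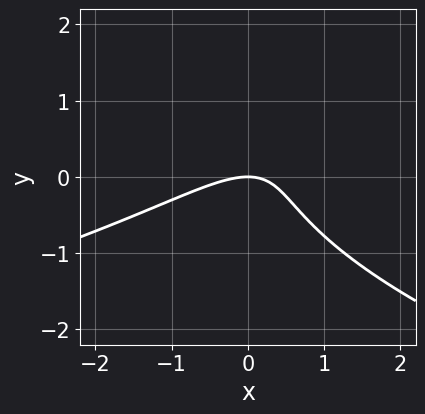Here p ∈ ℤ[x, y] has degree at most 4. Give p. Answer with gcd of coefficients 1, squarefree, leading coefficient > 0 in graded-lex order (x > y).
(a) The degree is 3 — no degree-2 curve has this shape.
(b) From the visible intercepts: it meets the x-axis at x = 0 (among the integer gridlines); it meets the y-axis at y = 0 (among the integer gridlines).
(c) The integer polynomial consistent with all of this is the stated p.

3*y^3 + 2*x^2 - 3*x*y - y^2 + 3*y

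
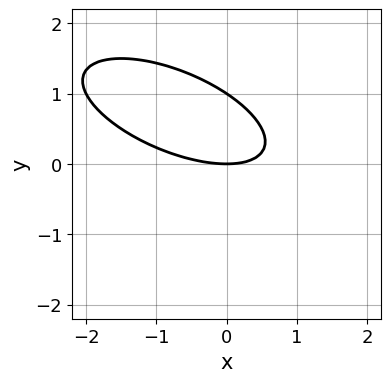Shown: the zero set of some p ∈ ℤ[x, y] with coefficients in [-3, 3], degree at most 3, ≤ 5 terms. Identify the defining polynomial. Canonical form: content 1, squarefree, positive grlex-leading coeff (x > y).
x^2 + 2*x*y + 3*y^2 - 3*y

First, the degree is 2 — a generic line meets the curve in up to 2 points.
Then, against the integer gridlines: among the integer gridlines, it crosses the y-axis at y ∈ {0, 1}; one x-axis crossing is at x = 0.
Finally, the integer polynomial consistent with all of this is the stated p.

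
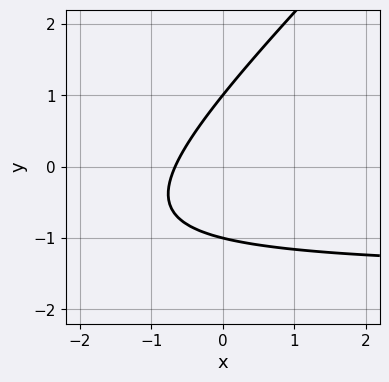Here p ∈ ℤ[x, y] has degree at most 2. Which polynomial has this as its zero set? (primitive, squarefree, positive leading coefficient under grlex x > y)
2*x*y - 2*y^2 + 3*x + 2

(a) Degree: the shape is more complex than any degree-1 curve, so deg p = 2.
(b) Against the integer gridlines: the y-axis gridline crossings are at y ∈ {-1, 1}.
(c) Fitting integer coefficients to these (and the overall shape) gives p.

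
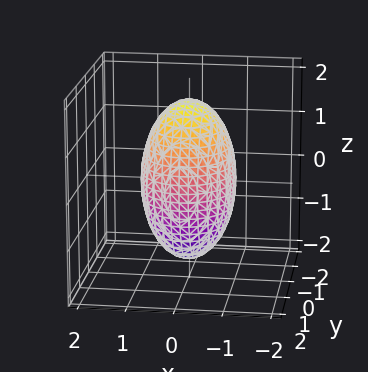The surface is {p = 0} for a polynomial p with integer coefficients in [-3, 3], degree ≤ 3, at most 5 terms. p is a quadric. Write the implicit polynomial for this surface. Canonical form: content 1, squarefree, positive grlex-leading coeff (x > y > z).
1. The degree is 2 — a closed, bounded, convex surface; a quadric.
2. Symmetries: mirror symmetry z ↦ −z ⇒ only even powers of z; it's symmetric under y → −y, forcing even powers of y; mirror symmetry x ↦ −x ⇒ only even powers of x.
3. From the visible intercepts: the x-axis gridline crossings are at x ∈ {-1, 1}.
4. These observations pin down the coefficients.

3*x^2 + 2*y^2 + z^2 - 3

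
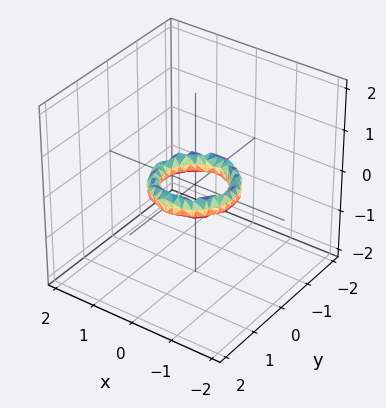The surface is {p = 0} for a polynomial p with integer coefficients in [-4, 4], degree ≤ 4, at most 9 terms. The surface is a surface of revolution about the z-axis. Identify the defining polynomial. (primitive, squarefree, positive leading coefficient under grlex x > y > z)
2*x^4 + 4*x^2*y^2 + 2*y^4 - 3*x^2 - 3*y^2 + 2*z^2 + 1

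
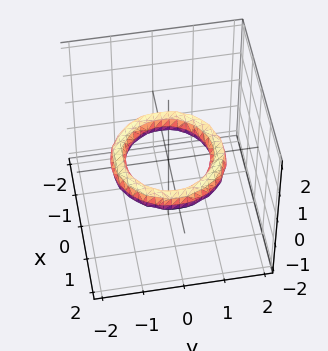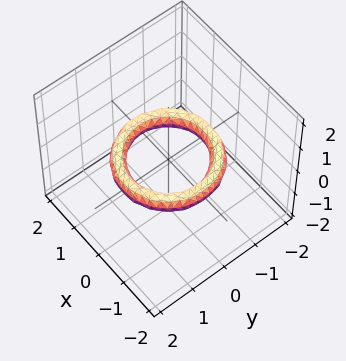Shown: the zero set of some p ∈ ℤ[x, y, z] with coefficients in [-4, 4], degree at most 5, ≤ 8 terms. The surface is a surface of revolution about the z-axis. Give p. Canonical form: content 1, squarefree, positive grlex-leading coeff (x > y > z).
x^4 + 2*x^2*y^2 + y^4 - 3*x^2 - 3*y^2 + 3*z^2 + 2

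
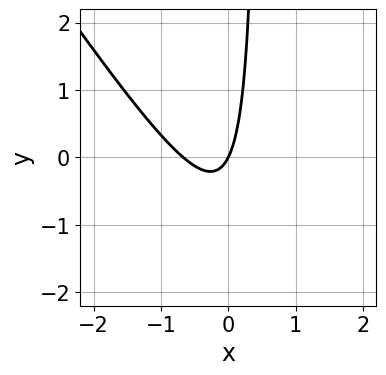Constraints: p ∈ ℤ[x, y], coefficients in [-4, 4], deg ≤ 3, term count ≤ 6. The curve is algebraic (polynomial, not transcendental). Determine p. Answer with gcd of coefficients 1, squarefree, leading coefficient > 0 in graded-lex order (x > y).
3*x^2 + 2*x*y + 2*x - y

First, degree: the shape is more complex than any degree-1 curve, so deg p = 2.
Then, checking where it meets the axes: it meets the y-axis at y = 0 (among the integer gridlines); one x-axis crossing is at x = 0.
Finally, together with the visible shape, these determine p as stated.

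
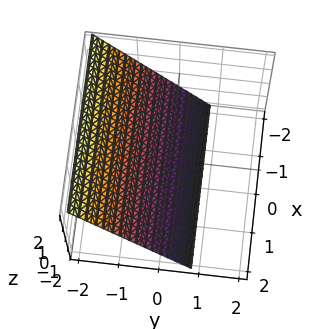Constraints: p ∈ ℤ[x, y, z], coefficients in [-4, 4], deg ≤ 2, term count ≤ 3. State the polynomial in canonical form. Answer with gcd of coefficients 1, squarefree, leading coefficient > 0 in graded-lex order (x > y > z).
(a) The degree is 1 — every cross-section is a straight line — this is a plane.
(b) Reading off the gridlines: no x-intercept at any integer in the box; it crosses the z-axis at the gridline z = -1.
(c) These observations pin down the coefficients.

3*y + 2*z + 2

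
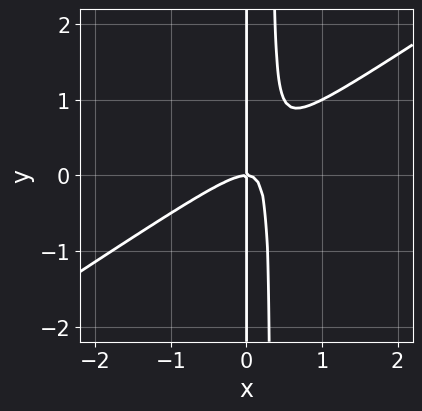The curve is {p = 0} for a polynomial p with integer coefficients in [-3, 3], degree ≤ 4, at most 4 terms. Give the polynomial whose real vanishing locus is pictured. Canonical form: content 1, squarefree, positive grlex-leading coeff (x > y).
2*x^3 - 3*x^2*y + x*y

Degree: the shape is more complex than any degree-2 curve, so deg p = 3.
Against the integer gridlines: every point of the y-axis in the box is on the curve; it crosses the x-axis at the gridline x = 0.
Putting this together gives p.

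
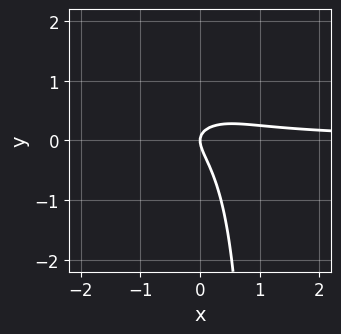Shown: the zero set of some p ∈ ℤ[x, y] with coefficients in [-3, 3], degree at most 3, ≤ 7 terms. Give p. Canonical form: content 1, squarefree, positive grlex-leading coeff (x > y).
(a) deg p = 3.
(b) From the axis intercepts and sections: it crosses the x-axis at the gridline x = 0; it meets the y-axis at y = 0 (among the integer gridlines).
(c) These observations pin down the coefficients.

2*x^2*y - 2*x*y^2 + 2*x*y + 2*y^2 - x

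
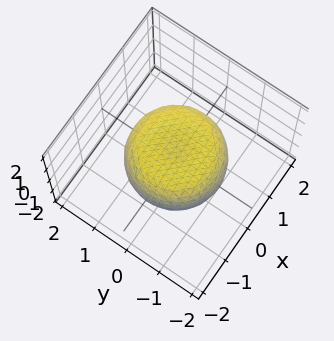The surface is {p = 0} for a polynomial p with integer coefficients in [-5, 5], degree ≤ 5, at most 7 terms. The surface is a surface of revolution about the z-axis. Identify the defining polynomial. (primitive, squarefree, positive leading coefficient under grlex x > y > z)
1. Degree: the shape is more complex than any degree-3 surface, so deg p = 4.
2. Symmetries: the z-axis is an axis of rotation, so x and y enter only as x² + y².
3. Against the integer gridlines: a circular section at z = 0 has radius between 1 and 2.
4. Putting this together gives p.

2*x^4 + 4*x^2*y^2 + 2*y^4 - 2*x^2 - 2*y^2 + 3*z^2 - 2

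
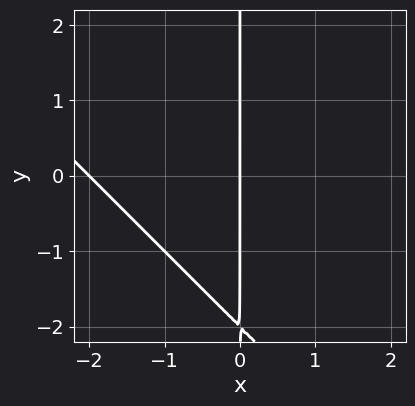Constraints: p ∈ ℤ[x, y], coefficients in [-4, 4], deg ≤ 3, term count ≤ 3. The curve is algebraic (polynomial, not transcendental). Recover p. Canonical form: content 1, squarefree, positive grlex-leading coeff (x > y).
x^2 + x*y + 2*x

First, the degree is 2 — no degree-1 curve has this shape.
Next, checking where it meets the axes: the visible y-axis segment lies entirely on the curve; the x-axis gridline crossings are at x ∈ {-2, 0}.
Finally, the integer polynomial consistent with all of this is the stated p.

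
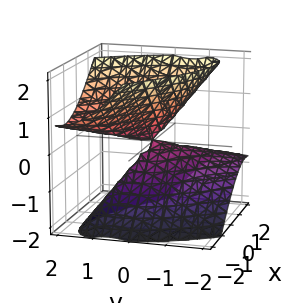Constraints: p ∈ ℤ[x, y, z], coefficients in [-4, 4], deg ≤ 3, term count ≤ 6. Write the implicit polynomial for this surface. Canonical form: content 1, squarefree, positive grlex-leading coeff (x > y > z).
(a) The picture has 2 separate pieces.
(b) The degree is 2 — a generic line meets the surface in up to 2 points.
(c) Against the integer gridlines: it meets the y-axis at y = 0 (among the integer gridlines); one x-axis crossing is at x = 0; it crosses the z-axis at the gridline z = 0.
(d) Assembling these constraints gives the stated polynomial.

2*x^2 + 3*x*y + 2*y^2 - 2*y*z - 2*z^2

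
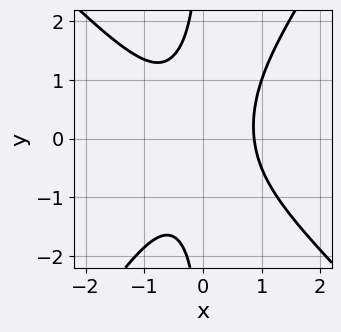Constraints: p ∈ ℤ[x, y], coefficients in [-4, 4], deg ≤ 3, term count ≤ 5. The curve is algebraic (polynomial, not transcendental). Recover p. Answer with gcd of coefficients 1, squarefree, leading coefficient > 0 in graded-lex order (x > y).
3*x^3 + x^2*y - 2*x*y^2 - 2

The degree is 3 — a generic line meets the curve in up to 3 points.
Against the integer gridlines: it misses every integer gridline on the y-axis.
Putting this together gives p.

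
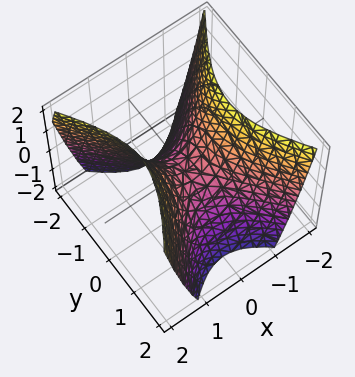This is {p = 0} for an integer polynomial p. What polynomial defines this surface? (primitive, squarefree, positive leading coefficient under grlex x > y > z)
3*x^2 - 2*y^2 - 2*z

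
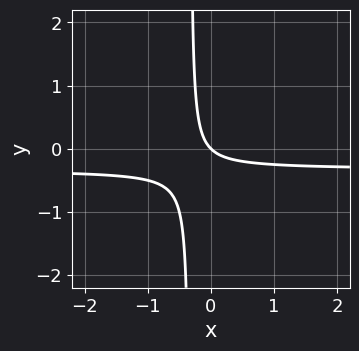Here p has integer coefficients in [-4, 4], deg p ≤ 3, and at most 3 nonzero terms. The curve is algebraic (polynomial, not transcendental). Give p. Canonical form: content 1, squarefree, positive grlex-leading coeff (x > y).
3*x*y + x + y

The degree is 2 — the shape is more complex than any degree-1 curve.
From the axis intercepts and sections: it meets the x-axis at x = 0 (among the integer gridlines); it meets the y-axis at y = 0 (among the integer gridlines).
Together with the visible shape, these determine p as stated.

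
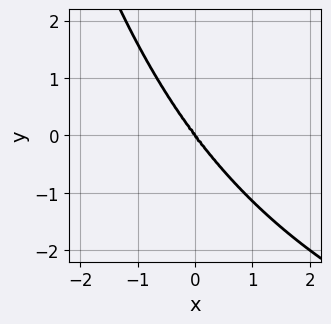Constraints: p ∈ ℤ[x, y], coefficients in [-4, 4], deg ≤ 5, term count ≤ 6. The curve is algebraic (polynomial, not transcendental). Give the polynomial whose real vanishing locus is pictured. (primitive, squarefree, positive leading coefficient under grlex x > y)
x^2*y^2 - 3*x^3 - x*y^2 - 2*y^3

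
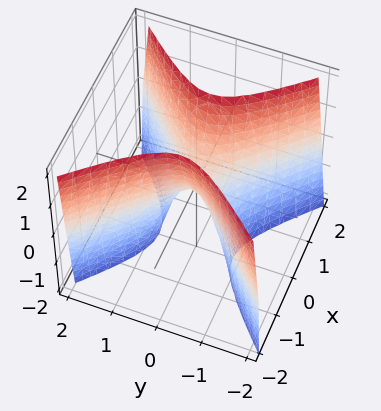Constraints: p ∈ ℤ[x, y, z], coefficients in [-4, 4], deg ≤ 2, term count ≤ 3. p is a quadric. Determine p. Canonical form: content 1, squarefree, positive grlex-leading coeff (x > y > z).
3*x^2 - 3*y^2 - z

First, the degree is 2 — a saddle surface; a quadric.
Then, symmetries: it's symmetric under y → −y, forcing even powers of y; the x ↦ −x reflection is a symmetry, so x appears only in even powers.
Next, from the axis intercepts and sections: one y-axis crossing is at y = 0; it meets the x-axis at x = 0 (among the integer gridlines).
Finally, matching integer coefficients to the picture gives p.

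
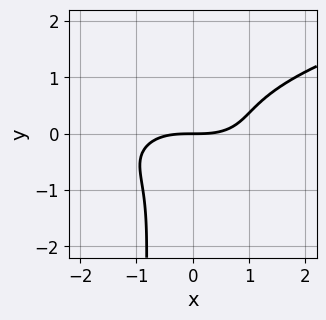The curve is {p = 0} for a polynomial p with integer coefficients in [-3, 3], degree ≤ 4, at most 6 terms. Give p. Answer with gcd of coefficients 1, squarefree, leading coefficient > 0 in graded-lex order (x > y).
3*x*y^3 - x^3 - 3*x*y^2 + 3*y^3 + 3*y

The degree is 4 — the shape is more complex than any degree-3 curve.
Checking where it meets the axes: it crosses the x-axis at the gridline x = 0; it crosses the y-axis at the gridline y = 0.
Assembling these constraints gives the stated polynomial.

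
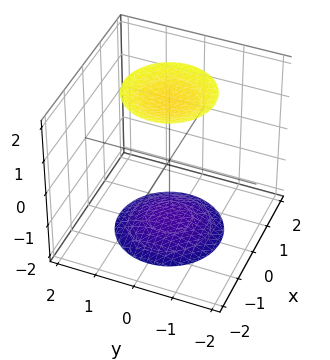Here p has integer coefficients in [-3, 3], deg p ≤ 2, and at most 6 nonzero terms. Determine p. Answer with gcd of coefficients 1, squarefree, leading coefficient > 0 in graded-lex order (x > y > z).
1. The picture has 2 separate pieces. Treating them together as one polynomial.
2. deg p = 2. Two separate bowl-shaped sheets opening away from each other; a quadric.
3. Symmetries: it's symmetric under z → −z, forcing even powers of z; rotational symmetry about the z-axis ⇒ p depends on x, y only through x² + y².
4. From the axis intercepts and sections: the surface avoids every integer x-axis point in the box; it misses every integer gridline on the y-axis; a circular section at z = 2 has radius exactly 1.
5. Fitting integer coefficients to these (and the overall shape) gives p.

x^2 + y^2 - z^2 + 3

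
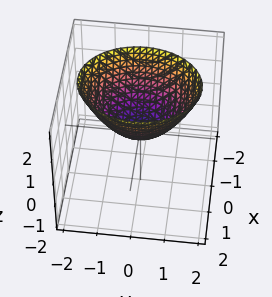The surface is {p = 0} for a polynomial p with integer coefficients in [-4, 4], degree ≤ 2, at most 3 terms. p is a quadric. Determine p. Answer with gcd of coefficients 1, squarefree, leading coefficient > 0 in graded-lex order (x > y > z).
3*x^2 + 2*y^2 - 3*z

1. deg p = 2.
2. Symmetries: it's symmetric under x → −x, forcing even powers of x; it's symmetric under y → −y, forcing even powers of y.
3. Observable constraints: it crosses the x-axis at the gridline x = 0; it crosses the y-axis at the gridline y = 0; one z-axis crossing is at z = 0.
4. Together with the visible shape, these determine p as stated.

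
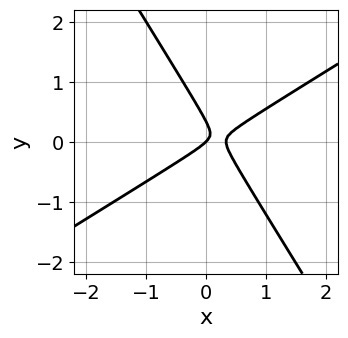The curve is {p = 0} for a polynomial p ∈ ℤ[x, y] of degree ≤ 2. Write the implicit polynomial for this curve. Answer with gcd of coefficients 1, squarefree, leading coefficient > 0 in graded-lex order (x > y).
First, degree: no degree-1 curve has this shape, so deg p = 2.
Next, from the visible intercepts: it meets the x-axis at x = 0 (among the integer gridlines); it crosses the y-axis at the gridline y = 0.
Finally, together with the visible shape, these determine p as stated.

3*x^2 - 3*x*y - 3*y^2 - x + y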